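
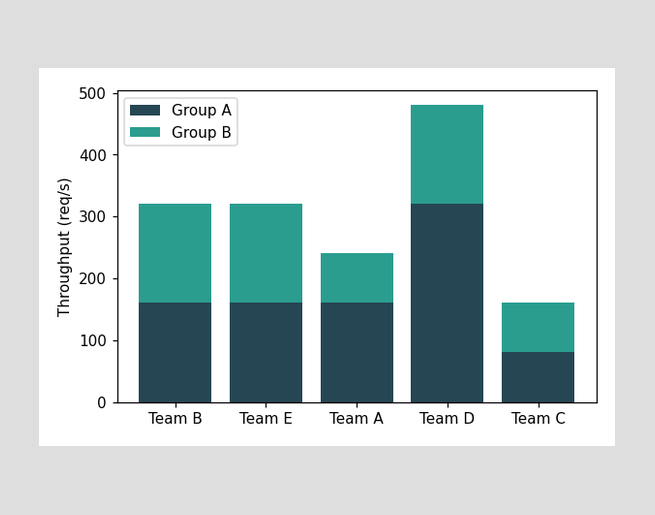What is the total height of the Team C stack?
The Team C stack's top reaches 160req/s on the y-axis.

160req/s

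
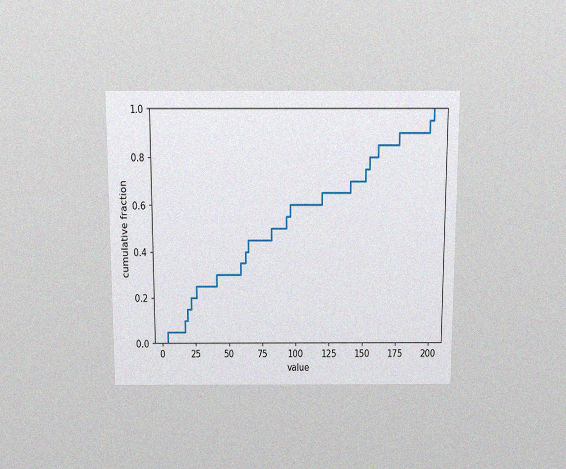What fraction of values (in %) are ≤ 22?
20%

The chart is viewed slightly from above, with some photo noise. At x=22 the ECDF step is at 20%.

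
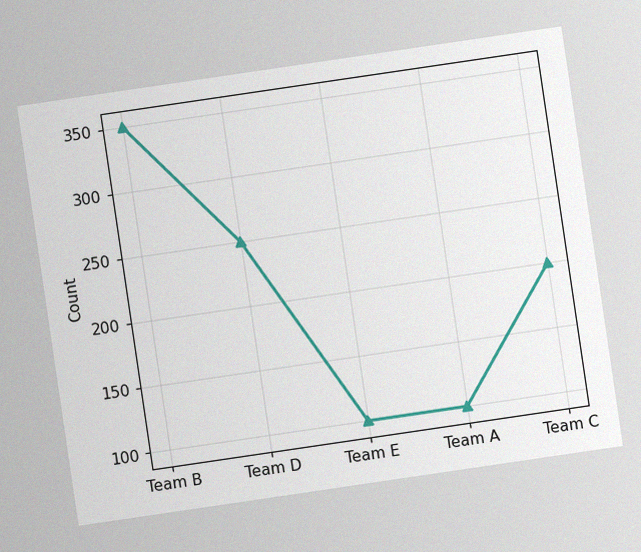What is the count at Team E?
100

The chart is tilted about 8° counter-clockwise, with some photo noise. At Team E, the line is at 100.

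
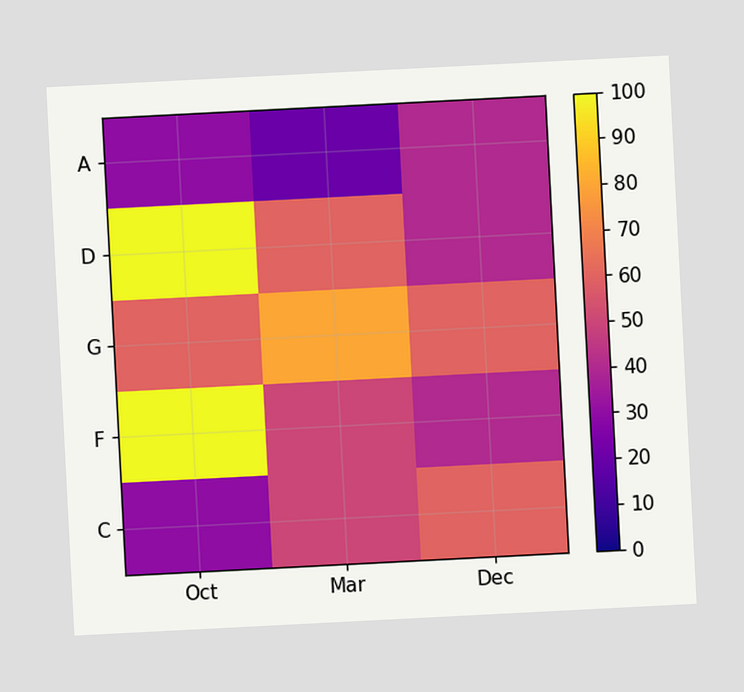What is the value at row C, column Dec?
The chart is tilted about 3° counter-clockwise. Matching cell (C, Dec) against the colorbar gives 60.

60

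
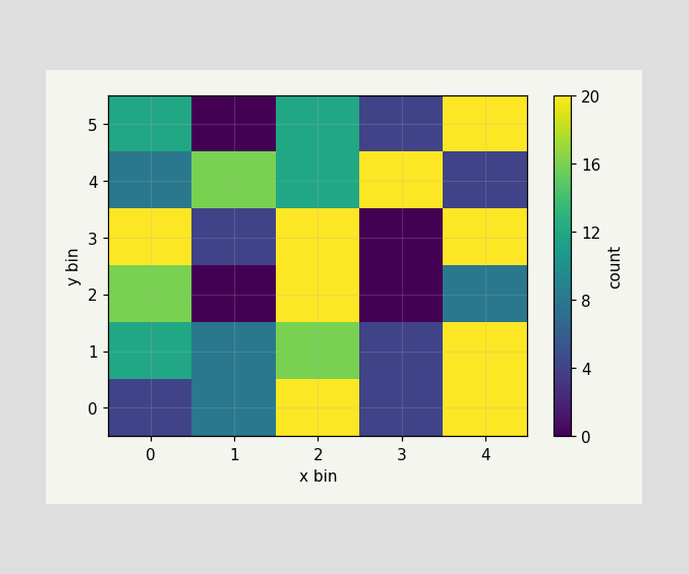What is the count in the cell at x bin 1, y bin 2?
0

Matching the cell (1, 2) against the colorbar gives 0.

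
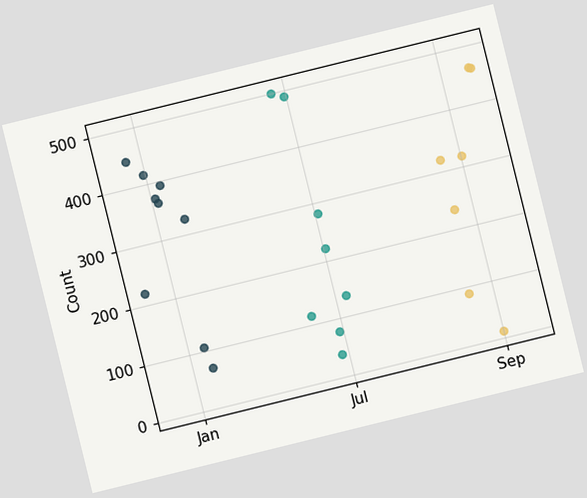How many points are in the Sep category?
The chart is tilted about 14° counter-clockwise. Counting the markers in the Sep column gives 7.

7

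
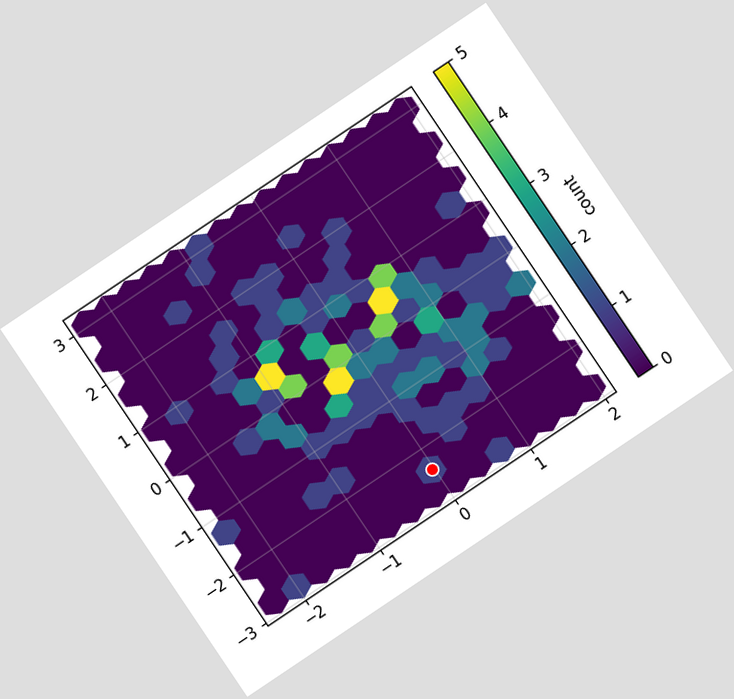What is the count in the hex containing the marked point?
1

The chart is tilted about 34° counter-clockwise. The marked hex reads 1 on the colorbar.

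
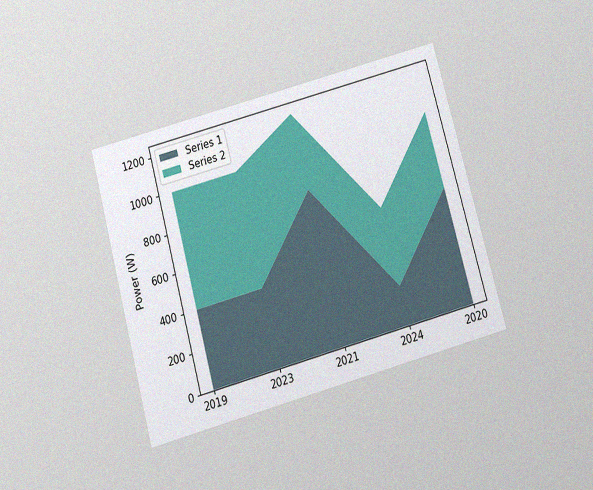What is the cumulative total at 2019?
1000W

The chart is tilted about 15° counter-clockwise and viewed slightly from below, with some photo noise. The stacked total at 2019 reaches 1000W.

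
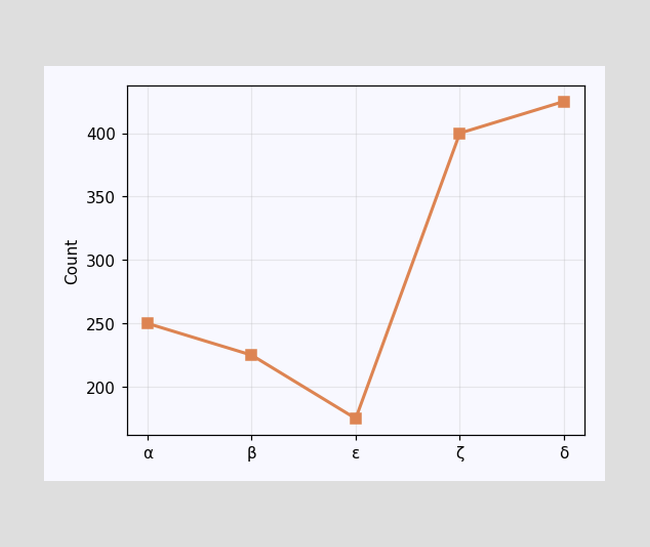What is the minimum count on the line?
The lowest point is at ε, and reading across to the y-axis gives 175.

175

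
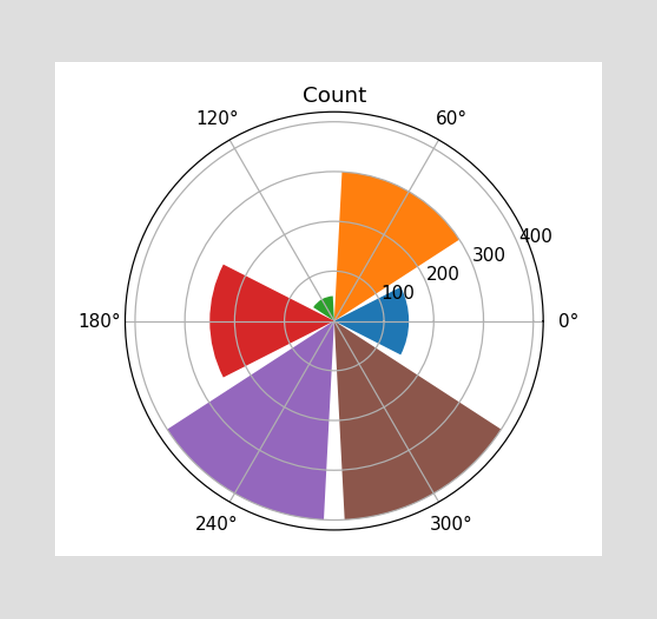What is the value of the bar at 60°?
300

The bar at 60° reaches 300 on the radial axis.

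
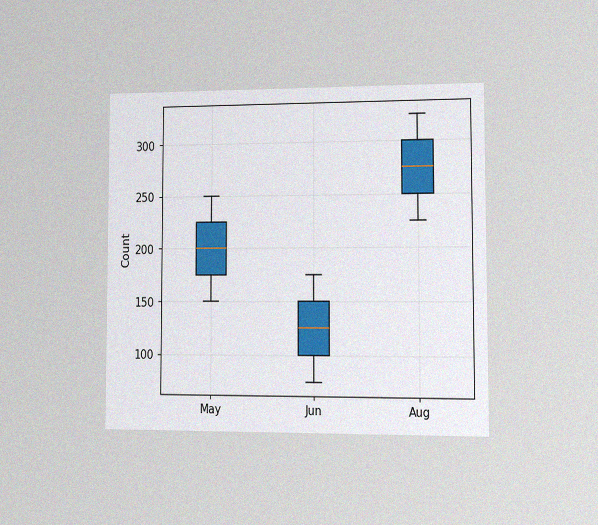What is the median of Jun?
125

The chart is viewed at a slight angle, with some photo noise. The median line in the Jun box sits at 125.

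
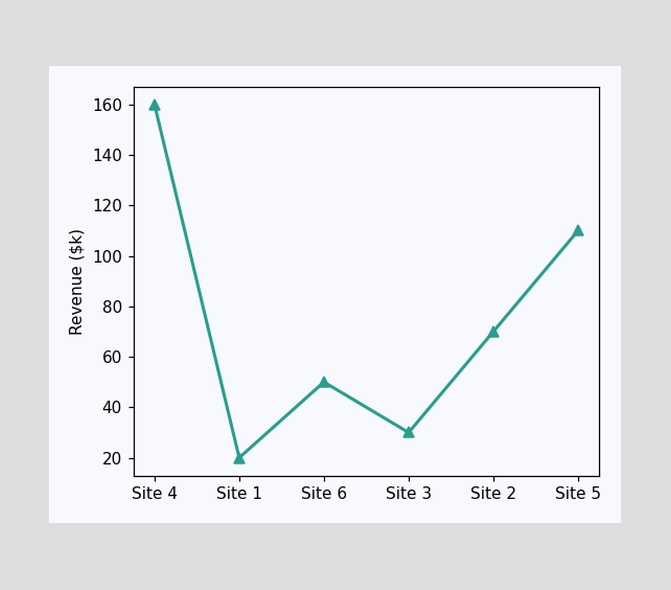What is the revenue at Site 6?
$50k

At Site 6, the line is at $50k.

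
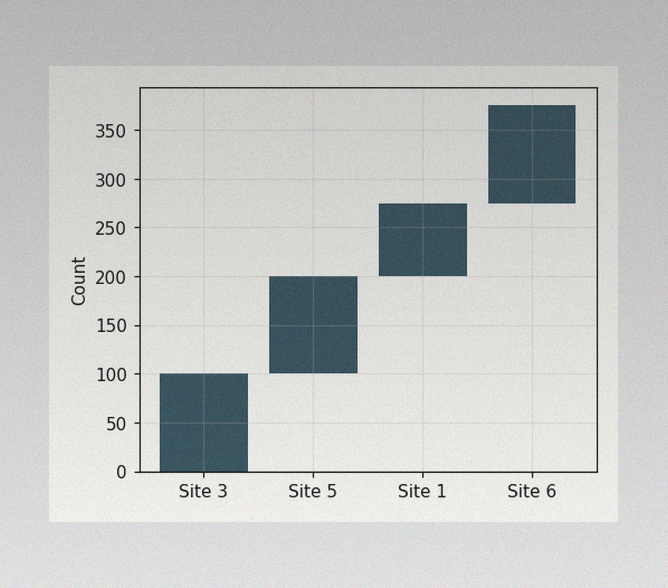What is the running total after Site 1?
The image has some photo noise and uneven lighting. After Site 1 the running total reaches 275.

275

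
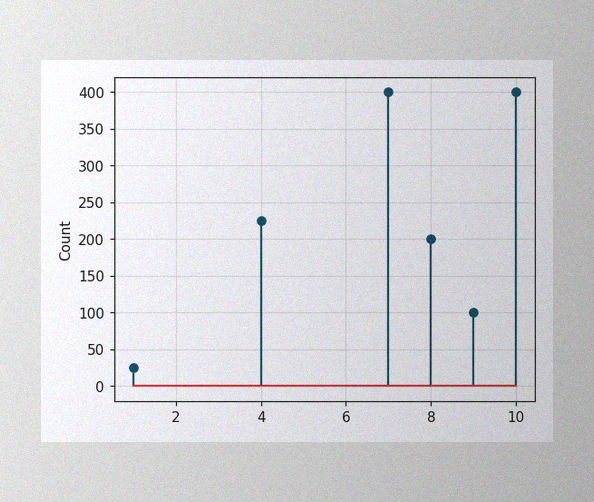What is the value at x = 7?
The image has some photo noise and uneven lighting. The stem at x=7 reaches 400.

400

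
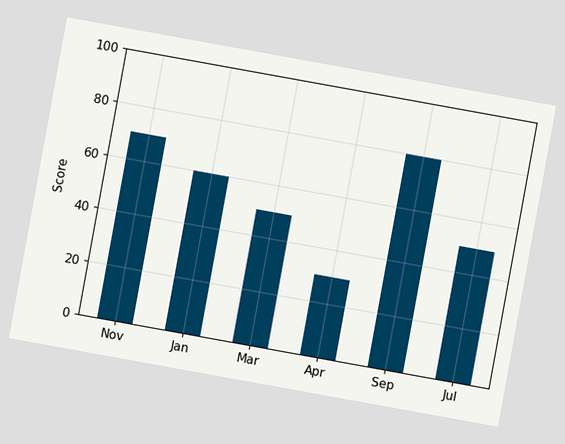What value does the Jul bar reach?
50

The chart is tilted about 10° clockwise. Reading along the chart's y-axis, the Jul bar reaches 50.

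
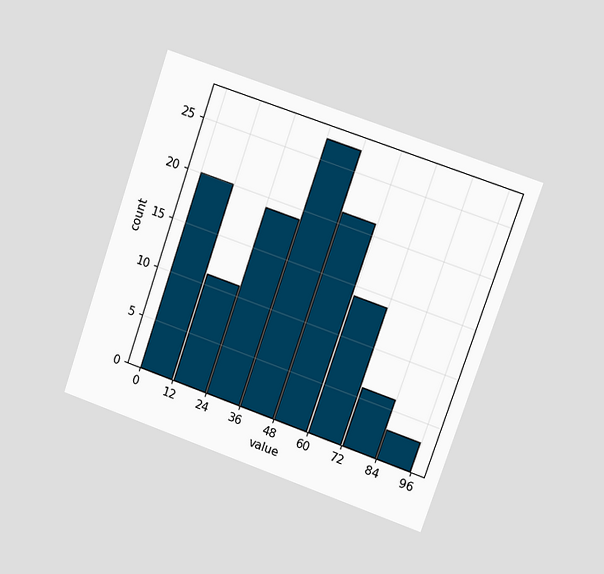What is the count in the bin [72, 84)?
The chart is tilted about 19° clockwise and viewed slightly from the right. The [72, 84) bin has height 6.

6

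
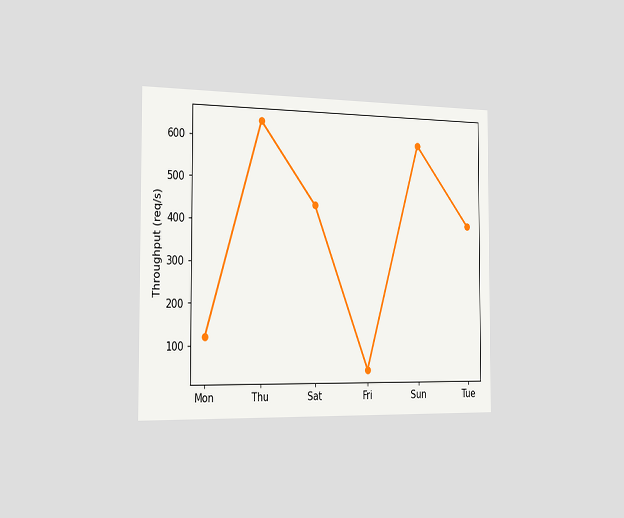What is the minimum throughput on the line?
40req/s

The chart is viewed slightly from the left. The lowest point is at Fri, and reading across to the y-axis gives 40req/s.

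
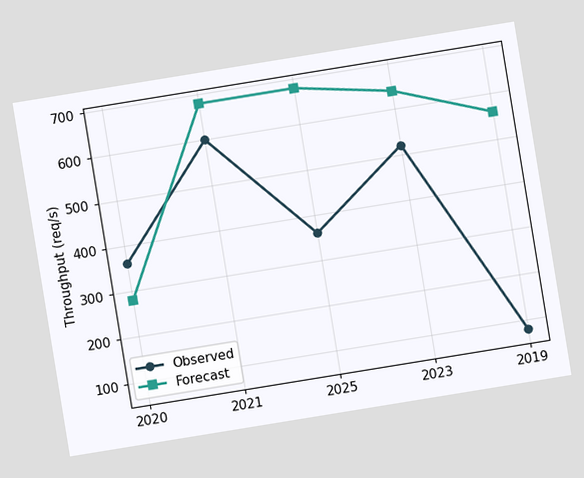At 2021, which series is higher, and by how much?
Forecast, by 80req/s

The chart is tilted about 9° counter-clockwise. At 2021, Forecast sits above the other line by 80req/s.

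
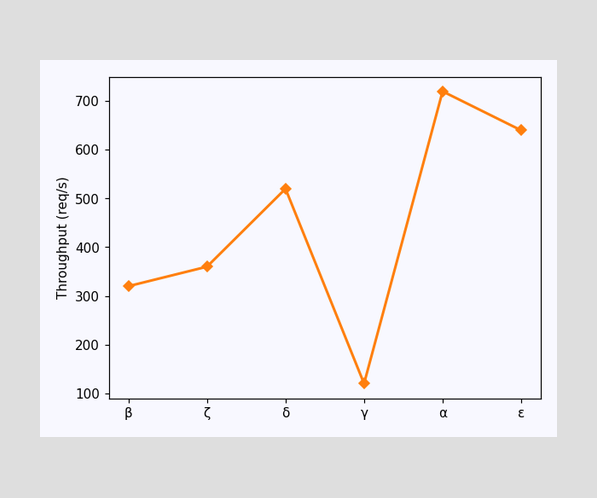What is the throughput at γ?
120req/s

At γ, the line is at 120req/s.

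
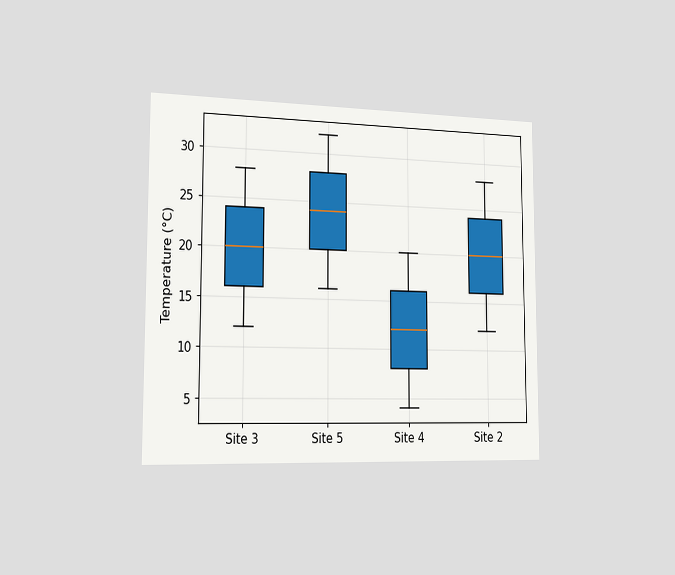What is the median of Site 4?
12°C

The chart is viewed slightly from the left. The median line in the Site 4 box sits at 12°C.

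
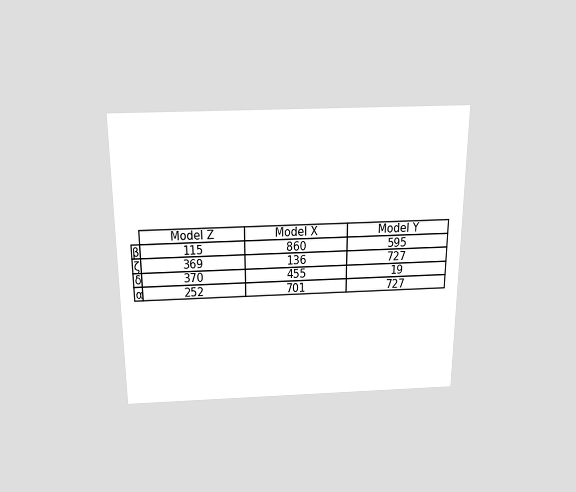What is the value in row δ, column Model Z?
The chart is viewed slightly from above. The (δ, Model Z) cell reads 370.

370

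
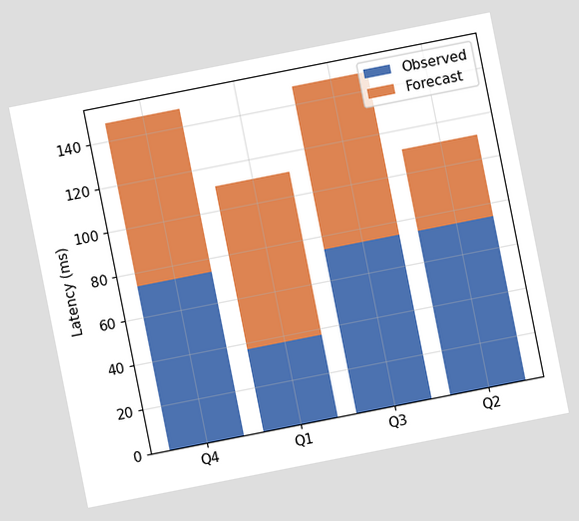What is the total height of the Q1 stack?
111ms

The chart is tilted about 11° counter-clockwise. The Q1 stack's top reaches 111ms on the y-axis.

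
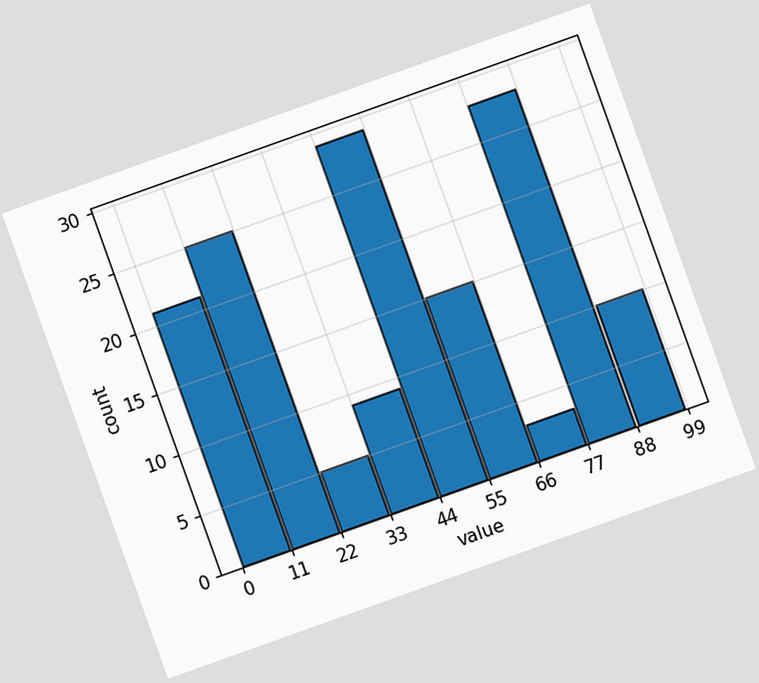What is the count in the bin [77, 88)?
28

The chart is tilted about 20° counter-clockwise. The [77, 88) bin has height 28.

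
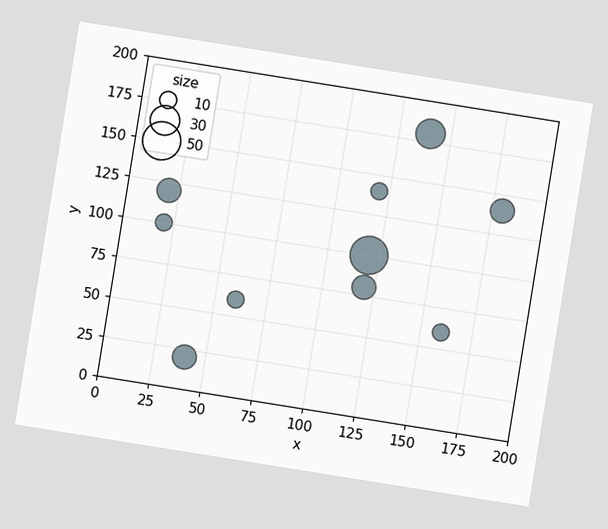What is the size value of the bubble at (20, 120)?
The chart is tilted about 9° clockwise. Matching the bubble at (20, 120) against the size legend gives 20.

20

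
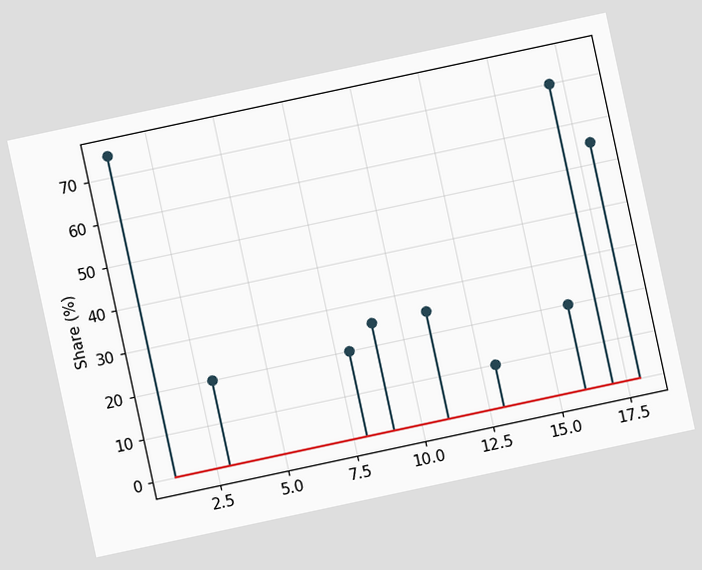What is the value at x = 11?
The chart is tilted about 12° counter-clockwise. The stem at x=11 reaches 25%.

25%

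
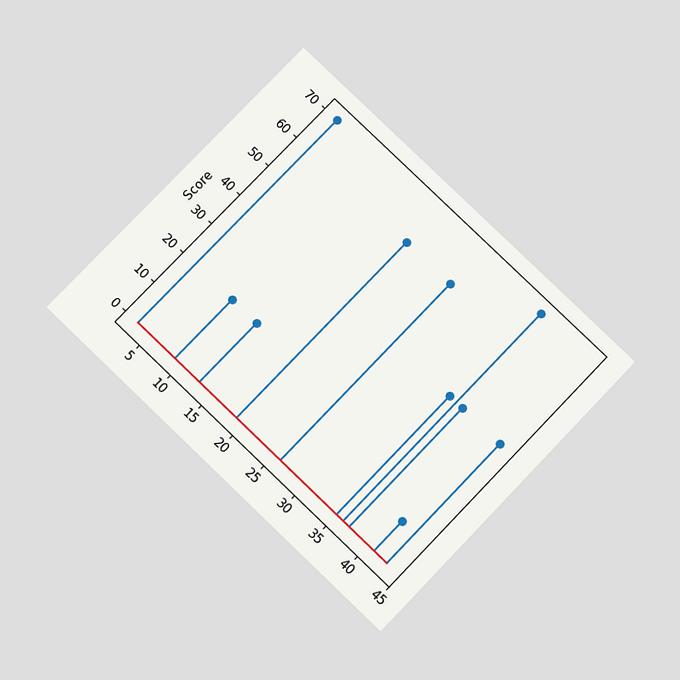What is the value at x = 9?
20

The chart is tilted about 44° clockwise and viewed slightly from below. The stem at x=9 reaches 20.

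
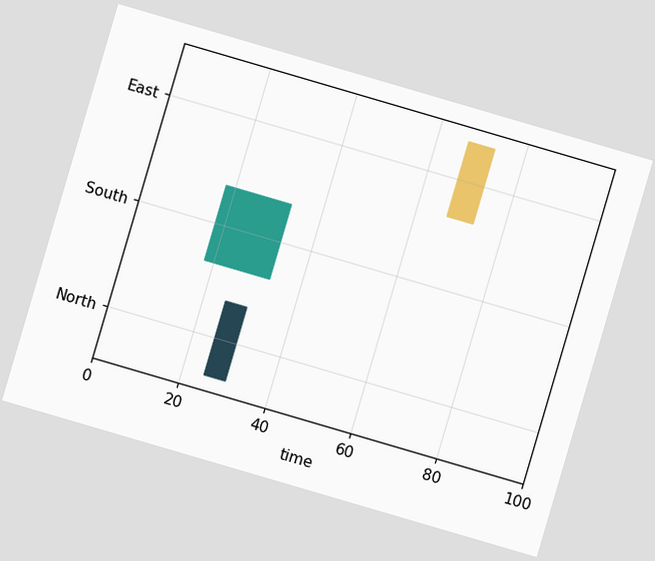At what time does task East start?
67

The chart is tilted about 16° clockwise. The East bar begins at t=67.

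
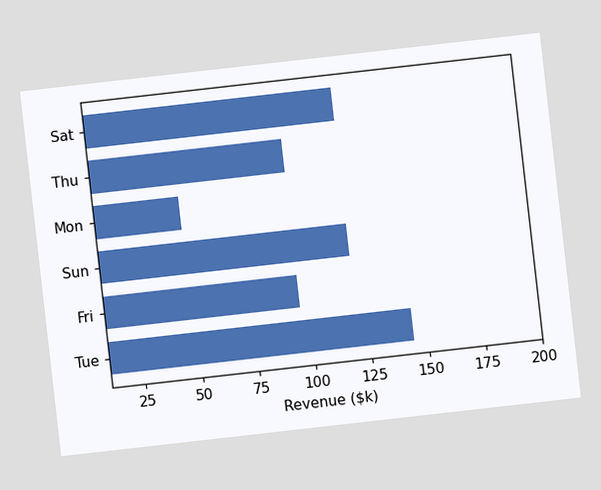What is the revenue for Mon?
The chart is tilted about 6° counter-clockwise. Reading along the chart's x-axis, the Mon bar reaches $48k.

$48k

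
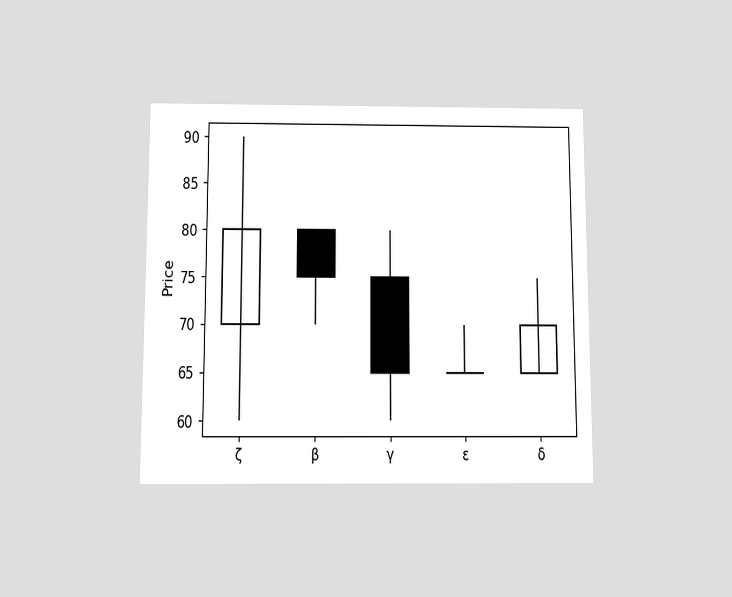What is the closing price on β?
75

The chart is viewed slightly from below. The β candle closes at 75.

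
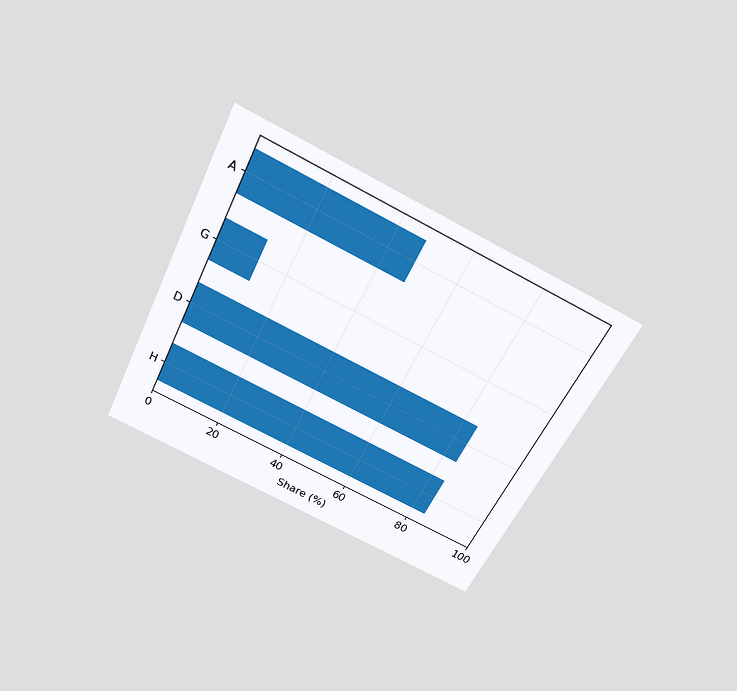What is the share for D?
The chart is tilted about 26° clockwise and viewed slightly from above. Reading along the chart's x-axis, the D bar reaches 84%.

84%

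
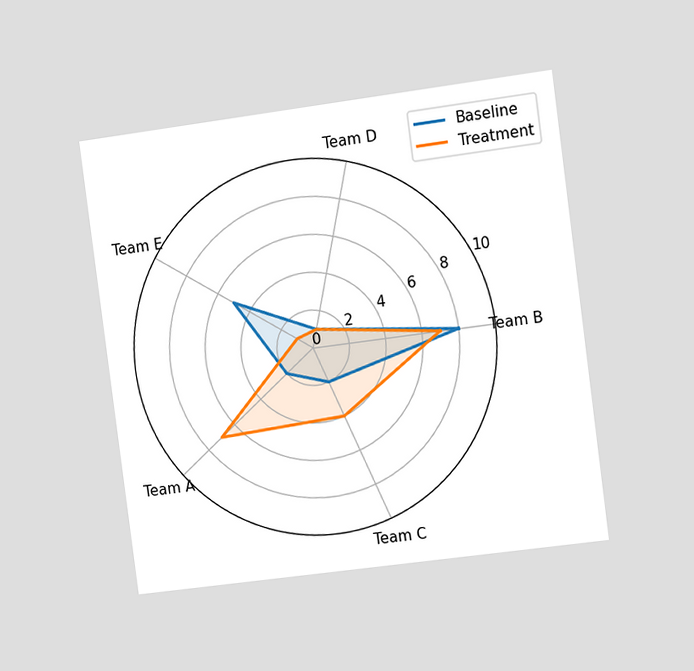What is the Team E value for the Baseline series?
The chart is tilted about 7° counter-clockwise and viewed at a slight angle. On the Team E axis, Baseline reaches 5.

5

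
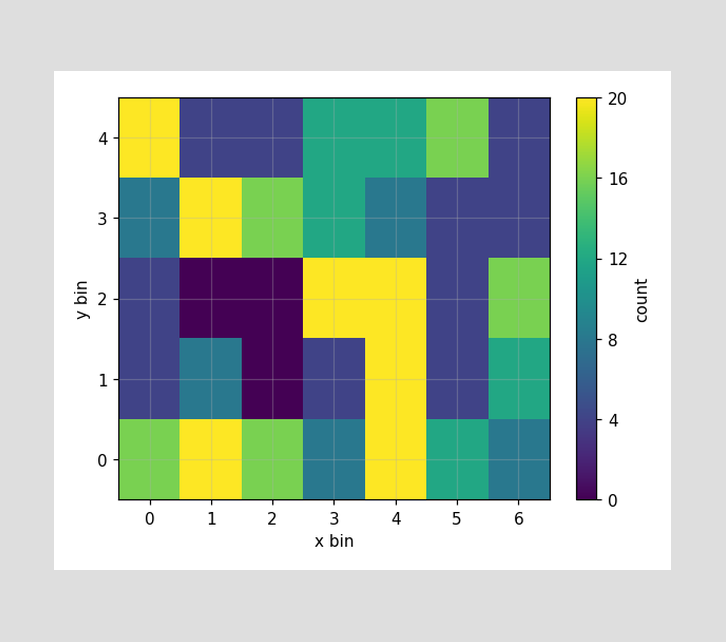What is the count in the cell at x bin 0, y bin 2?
Matching the cell (0, 2) against the colorbar gives 4.

4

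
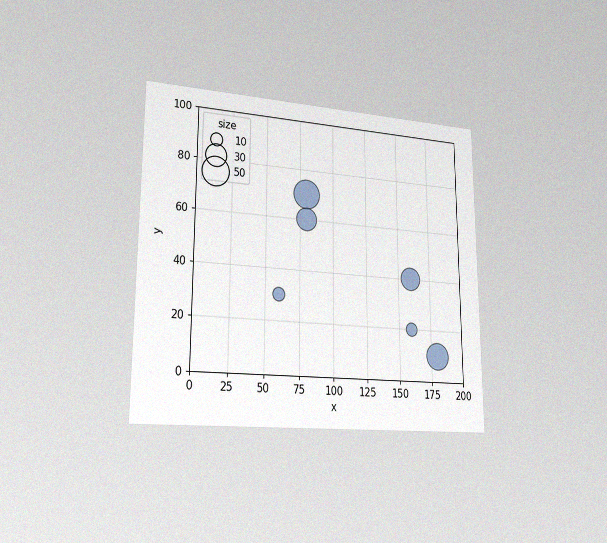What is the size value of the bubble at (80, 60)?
30

The chart is viewed slightly from the left, with some photo noise. Matching the bubble at (80, 60) against the size legend gives 30.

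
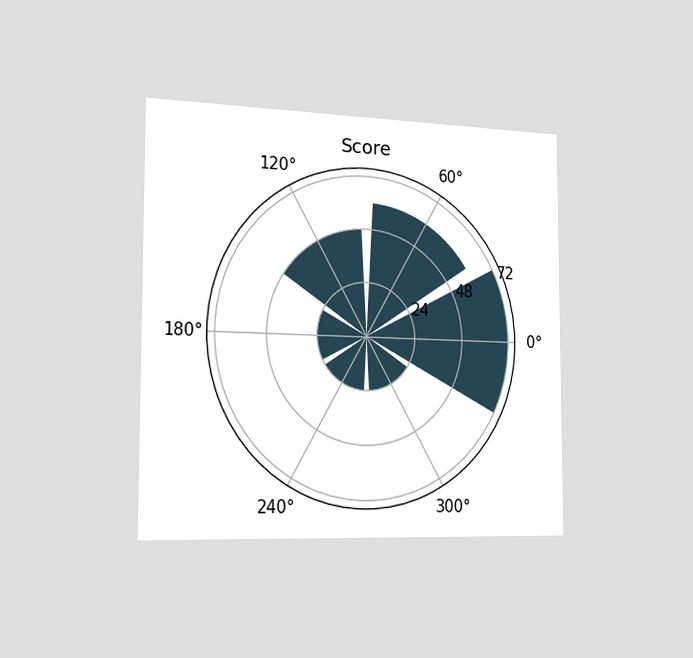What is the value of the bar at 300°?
24

The chart is viewed slightly from the left. The bar at 300° reaches 24 on the radial axis.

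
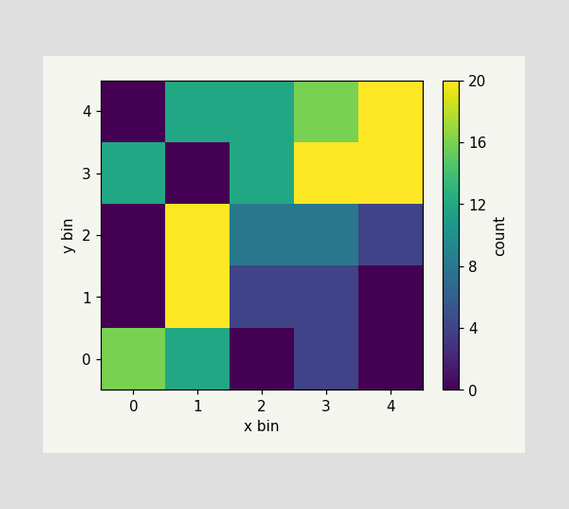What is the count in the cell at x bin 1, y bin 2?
20

Matching the cell (1, 2) against the colorbar gives 20.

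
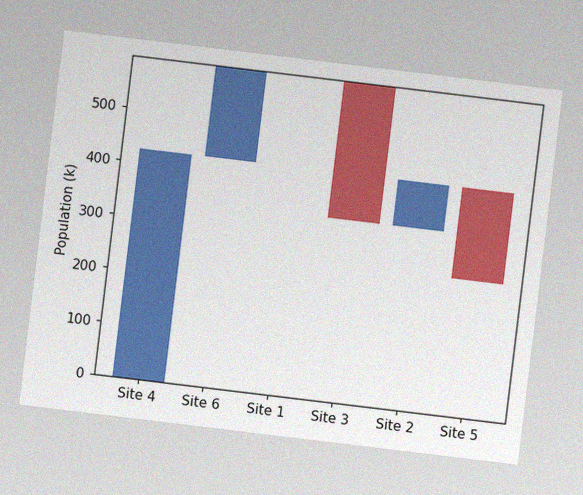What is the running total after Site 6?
The chart is tilted about 7° clockwise, with some photo noise. After Site 6 the running total reaches 595k.

595k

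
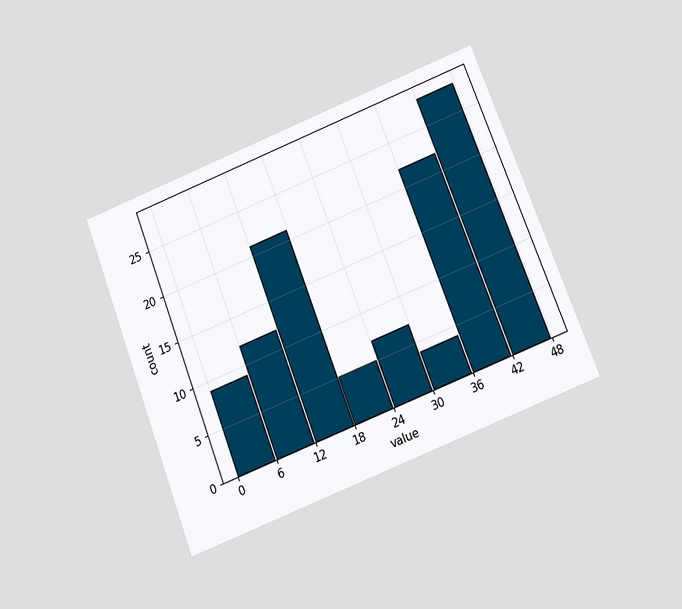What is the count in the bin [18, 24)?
The chart is tilted about 21° counter-clockwise and viewed slightly from below. The [18, 24) bin has height 5.

5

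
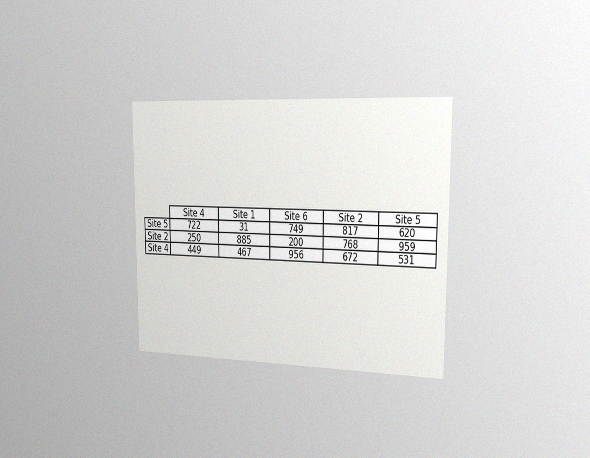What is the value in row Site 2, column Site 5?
The chart is viewed slightly from the right, with some photo noise. The (Site 2, Site 5) cell reads 959.

959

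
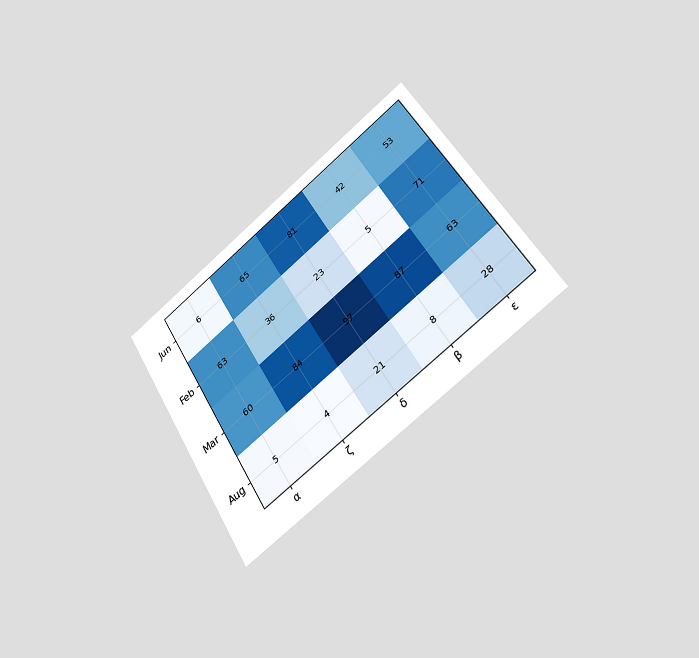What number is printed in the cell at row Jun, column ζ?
65

The chart is tilted about 33° counter-clockwise and viewed slightly from the right. The (Jun, ζ) cell reads 65.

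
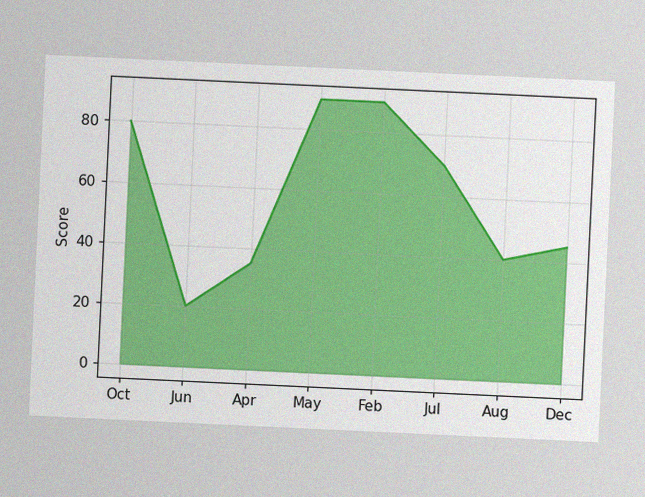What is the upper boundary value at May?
90

The chart is tilted about 3° clockwise, with some photo noise. At May the upper boundary is at 90.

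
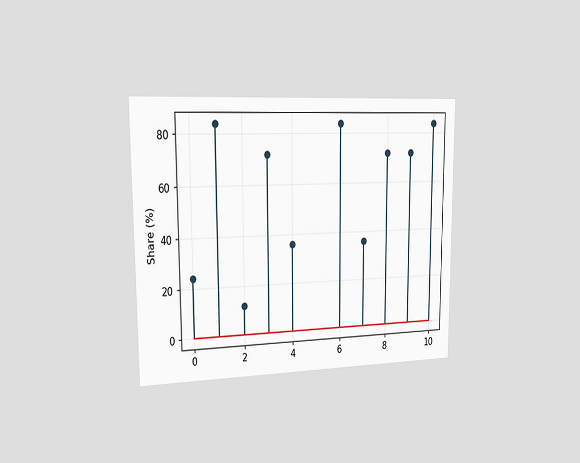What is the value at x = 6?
84%

The chart is viewed slightly from the left. The stem at x=6 reaches 84%.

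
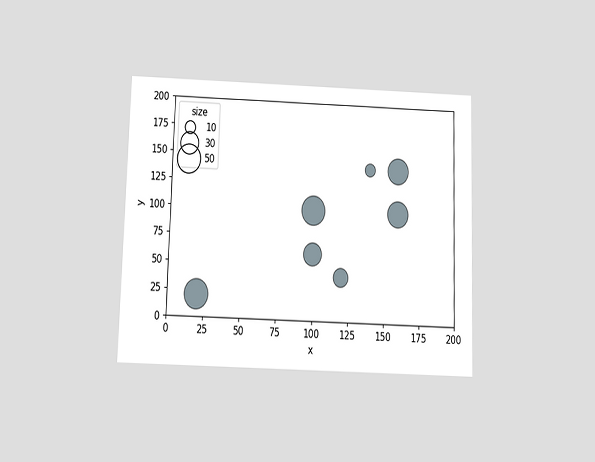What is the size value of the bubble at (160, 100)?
40

The chart is viewed slightly from below. Matching the bubble at (160, 100) against the size legend gives 40.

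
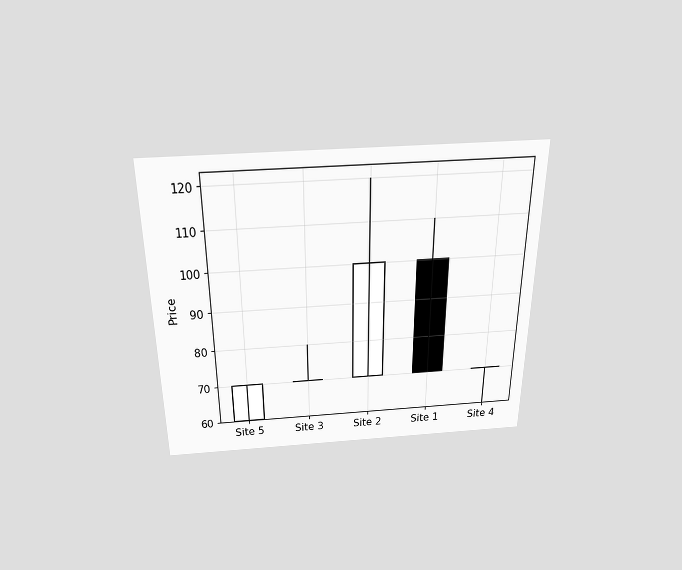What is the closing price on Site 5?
70

The chart is viewed slightly from above. The Site 5 candle closes at 70.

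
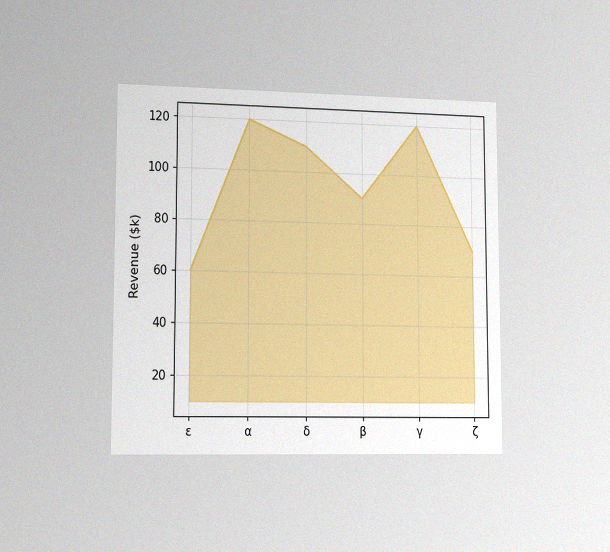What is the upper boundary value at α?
The chart is viewed slightly from the left, with some photo noise. At α the upper boundary is at $120k.

$120k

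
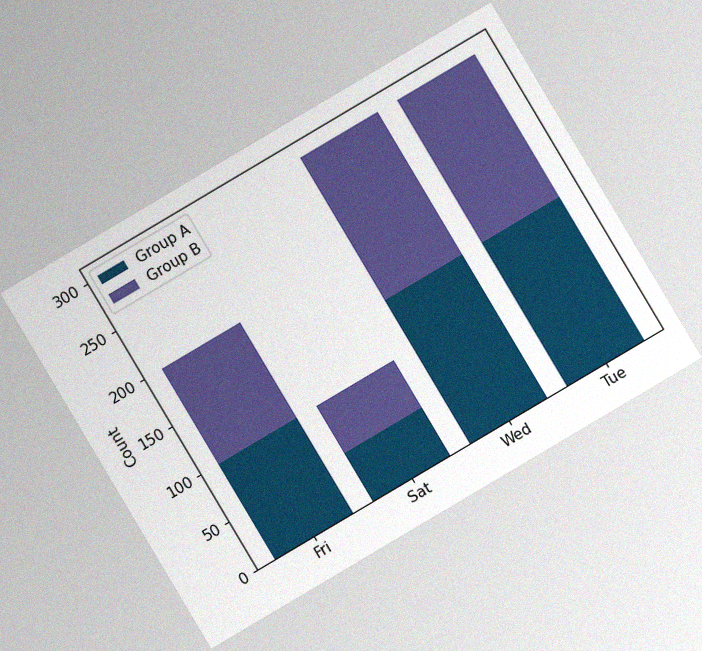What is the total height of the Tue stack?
300

The chart is tilted about 31° counter-clockwise, with some photo noise. The Tue stack's top reaches 300 on the y-axis.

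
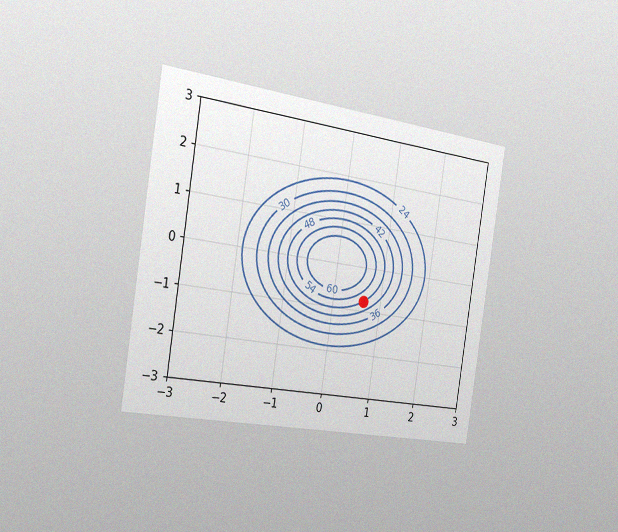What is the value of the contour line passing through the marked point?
The chart is tilted about 9° clockwise and viewed slightly from the left, with some photo noise. The marked point sits on the contour labelled 48.

48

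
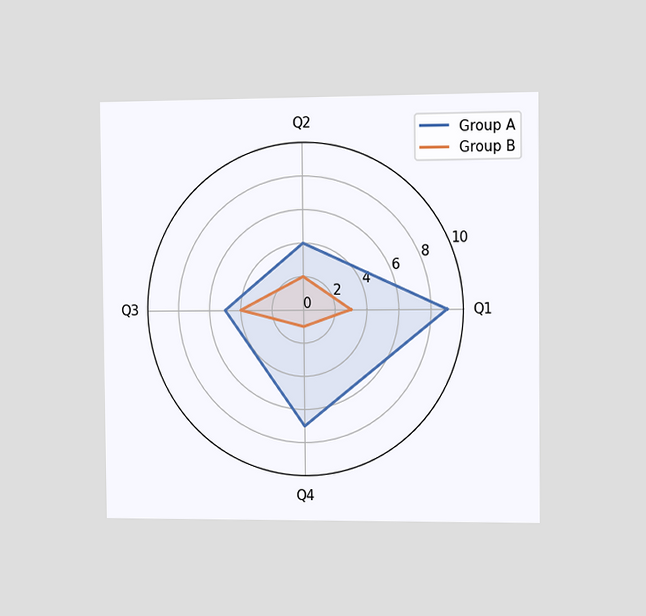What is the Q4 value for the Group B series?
The chart is viewed slightly from the right. On the Q4 axis, Group B reaches 1.

1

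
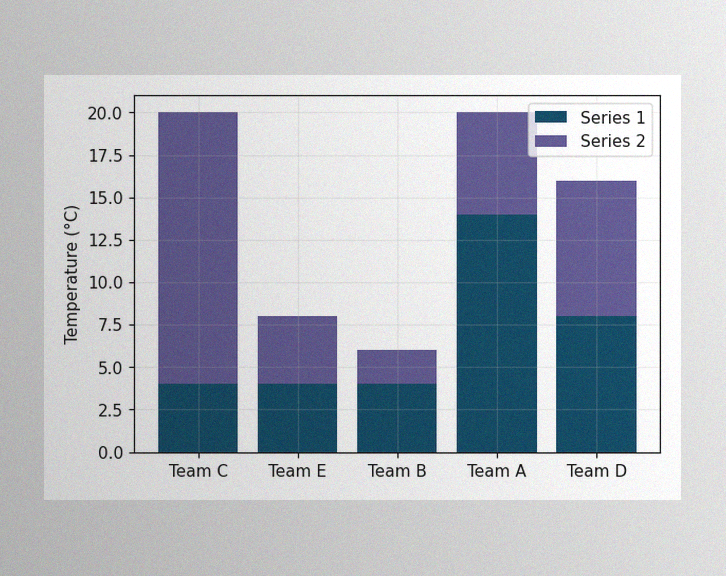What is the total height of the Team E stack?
8°C

The image has some photo noise and uneven lighting. The Team E stack's top reaches 8°C on the y-axis.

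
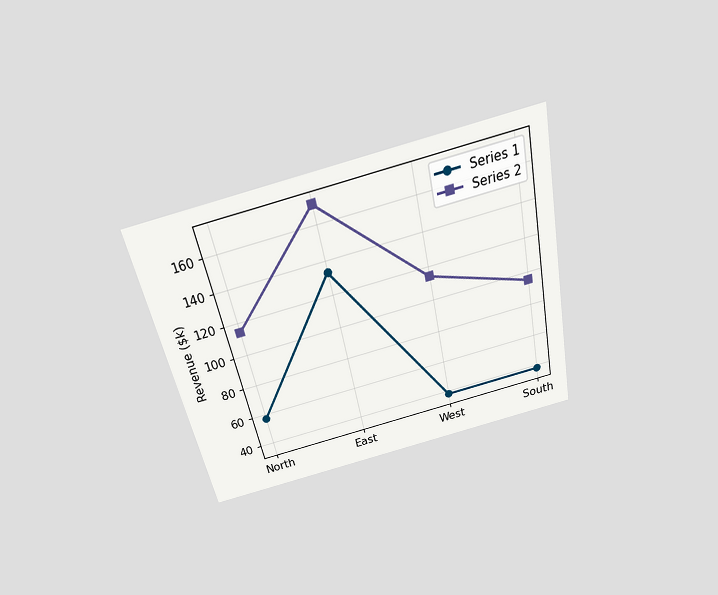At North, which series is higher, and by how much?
Series 2, by $57k

The chart is tilted about 12° counter-clockwise and viewed slightly from above. At North, Series 2 sits above the other line by $57k.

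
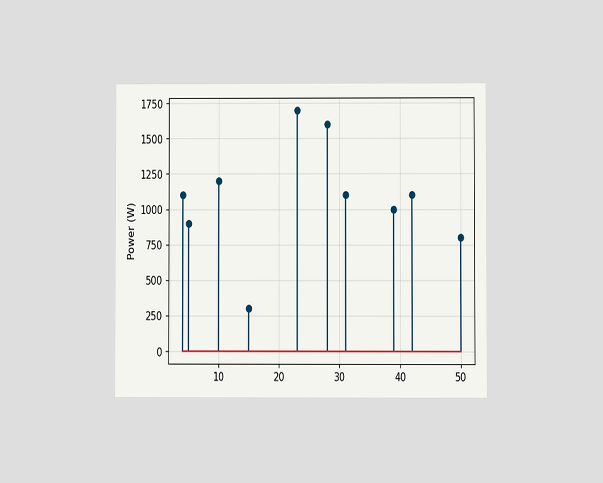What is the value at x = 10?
The chart is viewed at a slight angle. The stem at x=10 reaches 1200W.

1200W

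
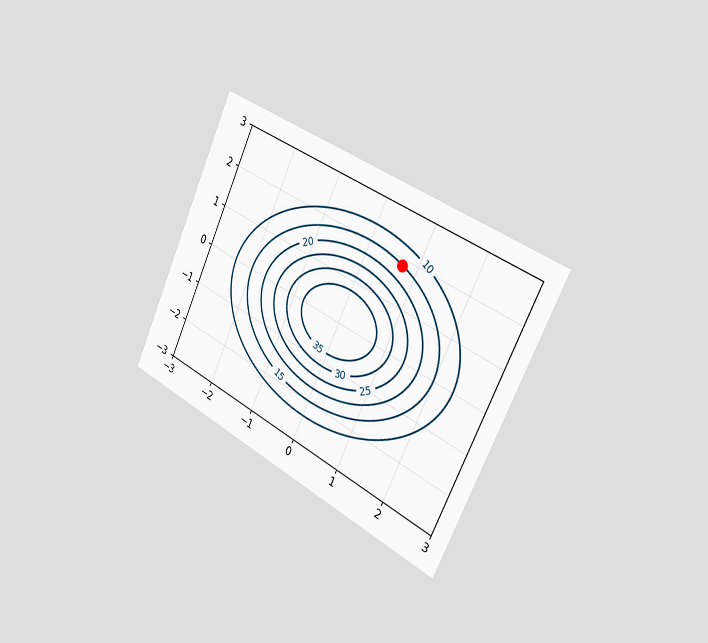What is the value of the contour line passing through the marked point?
The chart is tilted about 25° clockwise and viewed slightly from the right. The marked point sits on the contour labelled 15.

15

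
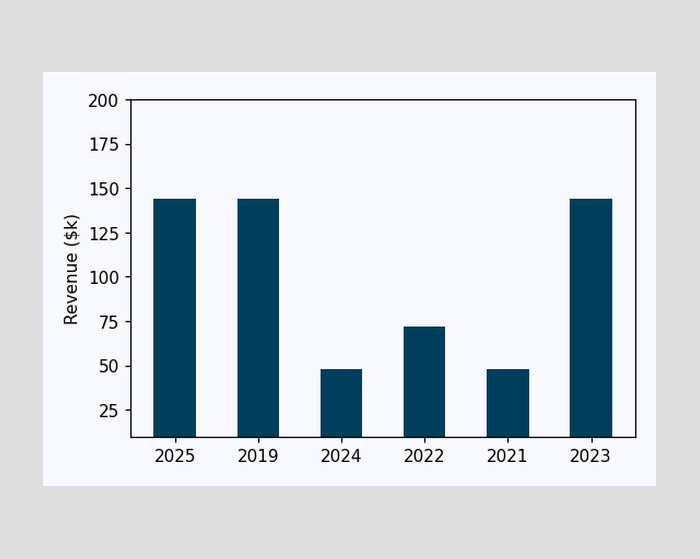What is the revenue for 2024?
Reading along the chart's y-axis, the 2024 bar reaches $48k.

$48k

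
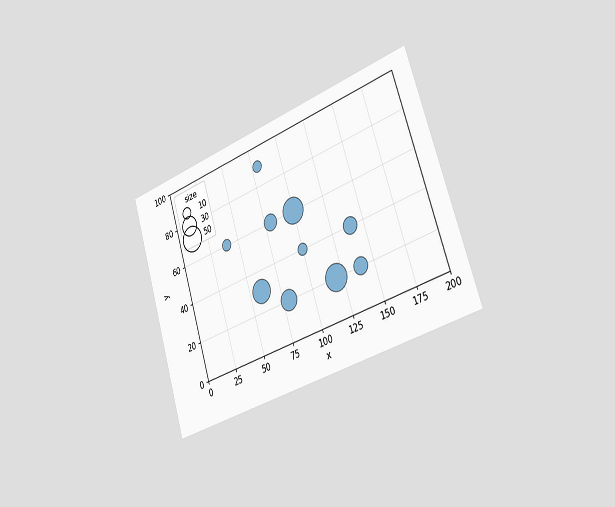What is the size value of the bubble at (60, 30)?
40

The chart is tilted about 18° counter-clockwise and viewed slightly from the right. Matching the bubble at (60, 30) against the size legend gives 40.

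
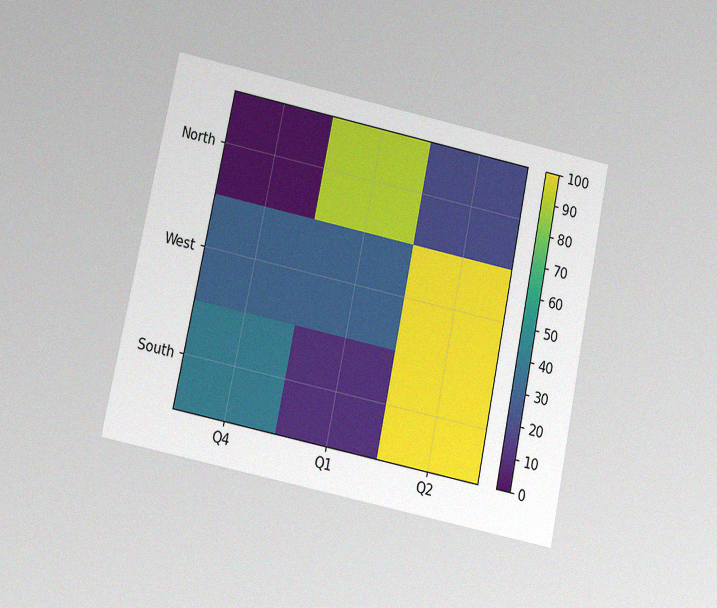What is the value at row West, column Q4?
30

The chart is tilted about 12° clockwise and viewed slightly from below, with some photo noise. Matching cell (West, Q4) against the colorbar gives 30.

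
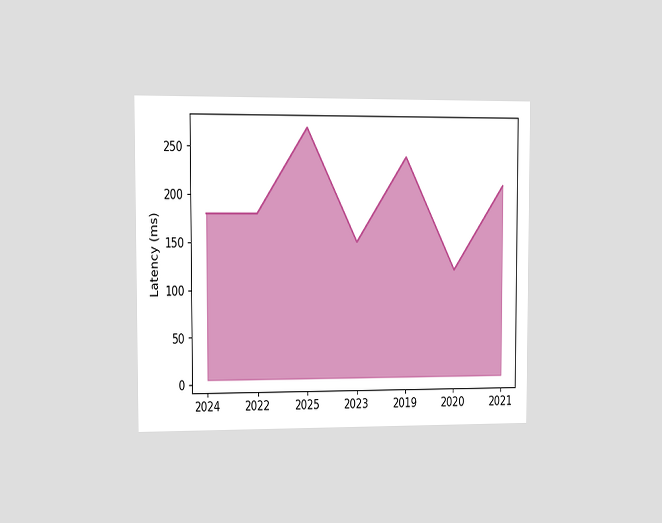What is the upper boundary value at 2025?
270ms

The chart is viewed at a slight angle. At 2025 the upper boundary is at 270ms.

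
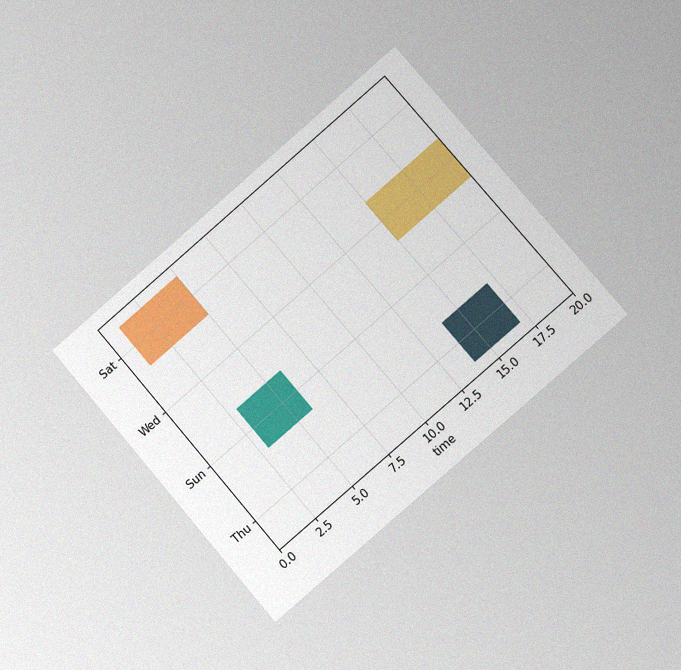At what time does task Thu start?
The chart is tilted about 41° counter-clockwise and viewed slightly from the right, with some photo noise. The Thu bar begins at t=14.

14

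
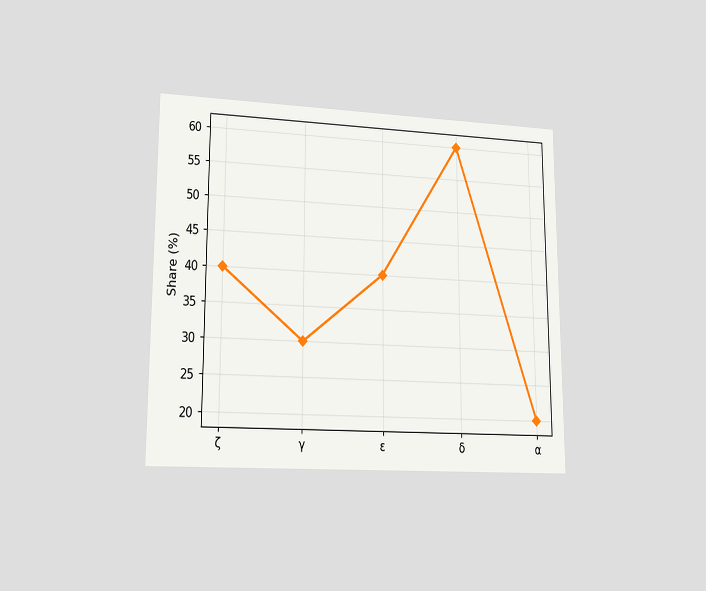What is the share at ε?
The chart is viewed at a slight angle. At ε, the line is at 40%.

40%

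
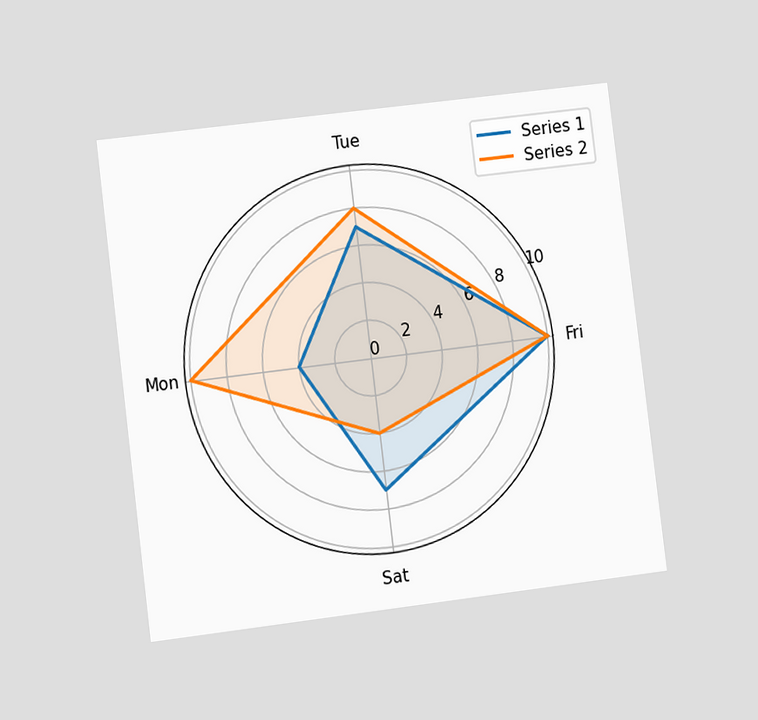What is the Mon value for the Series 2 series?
10

The chart is tilted about 7° counter-clockwise and viewed at a slight angle. On the Mon axis, Series 2 reaches 10.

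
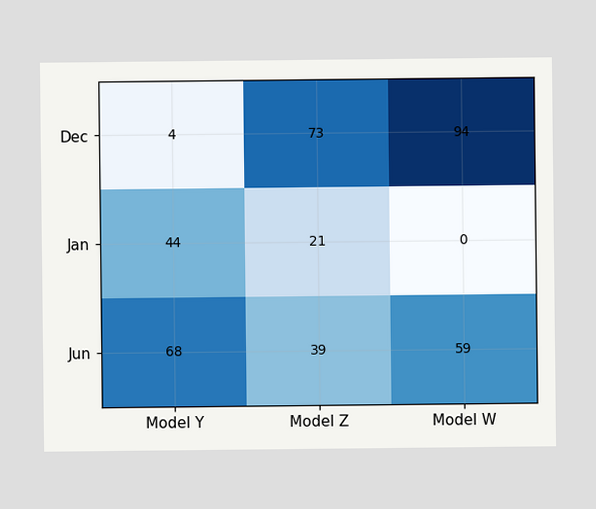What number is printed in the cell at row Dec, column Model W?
94

The (Dec, Model W) cell reads 94.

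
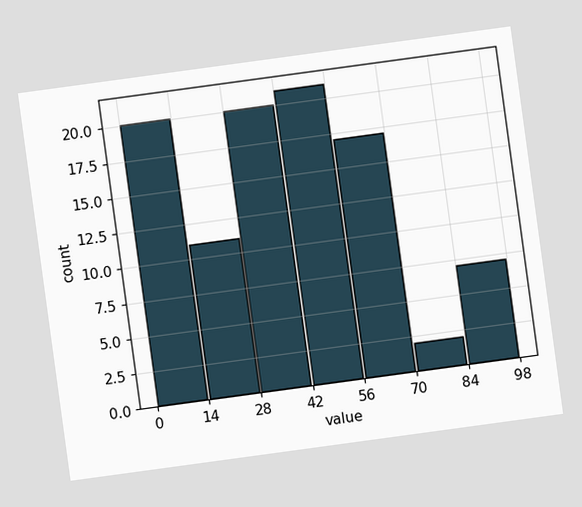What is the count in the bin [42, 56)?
The chart is tilted about 8° counter-clockwise. The [42, 56) bin has height 21.

21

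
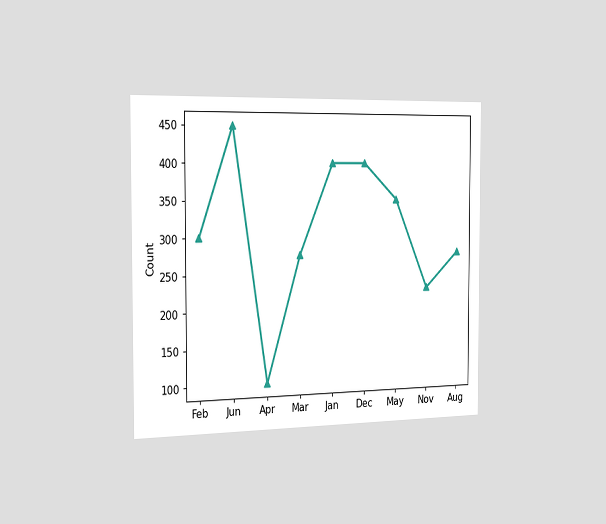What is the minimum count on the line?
100

The chart is viewed slightly from the left. The lowest point is at Apr, and reading across to the y-axis gives 100.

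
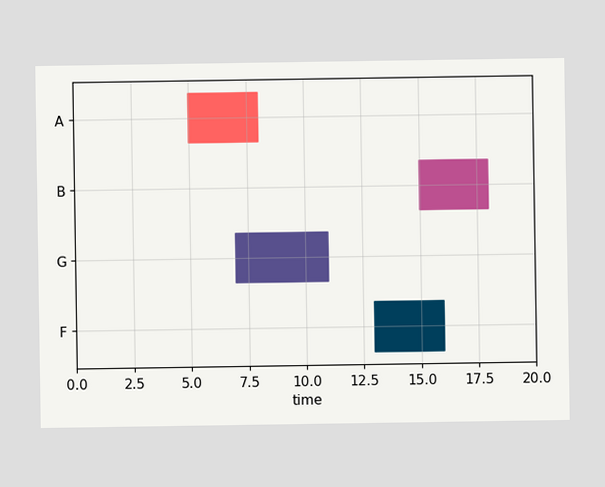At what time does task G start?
7

The G bar begins at t=7.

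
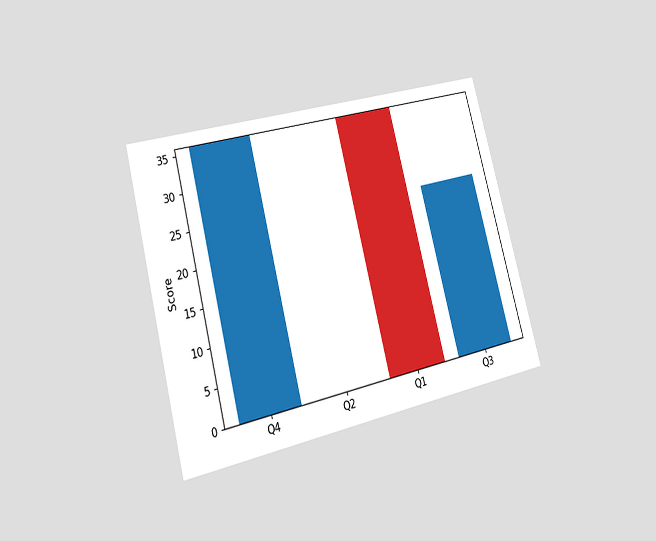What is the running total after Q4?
36

The chart is tilted about 14° counter-clockwise and viewed slightly from the left. After Q4 the running total reaches 36.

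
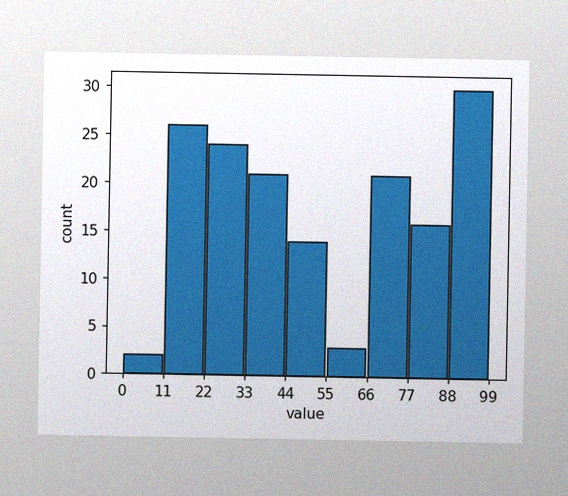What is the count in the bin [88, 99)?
30

The image has some photo noise and uneven lighting. The [88, 99) bin has height 30.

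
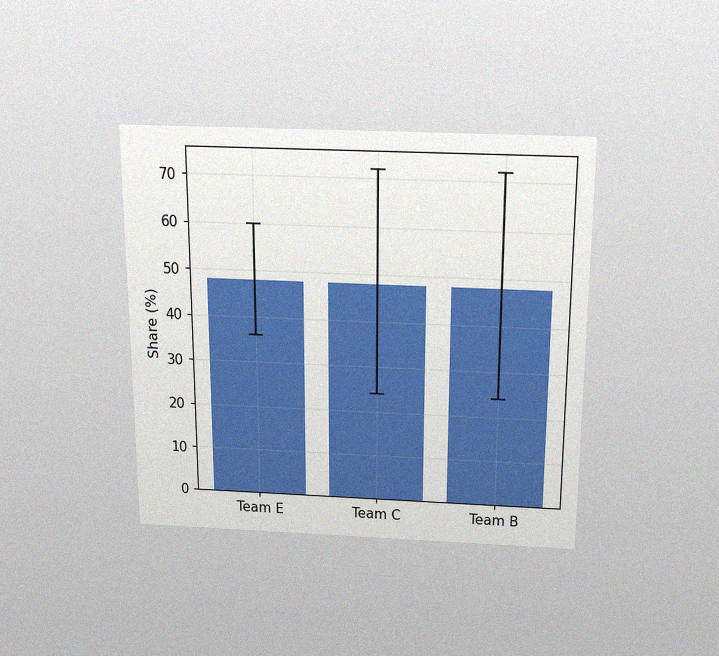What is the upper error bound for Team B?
The chart is viewed slightly from above, with some photo noise. The Team B bar's upper whisker reaches 72%.

72%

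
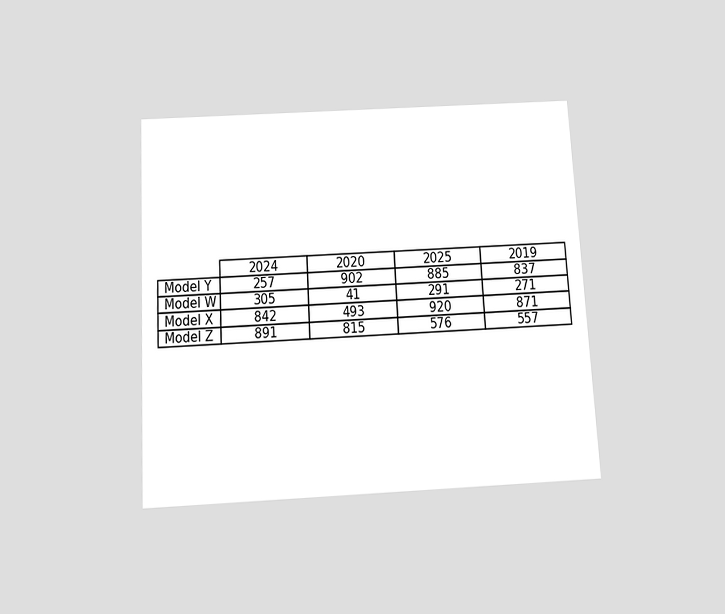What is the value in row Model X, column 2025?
The chart is tilted about 3° counter-clockwise and viewed slightly from below. The (Model X, 2025) cell reads 920.

920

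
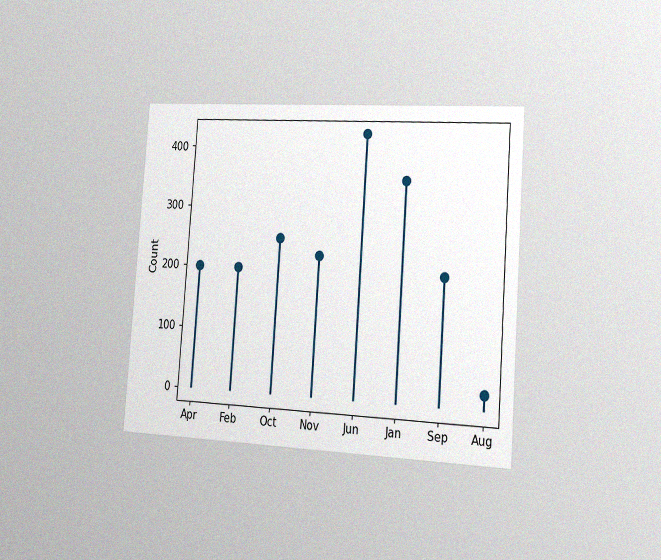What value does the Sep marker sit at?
200

The chart is tilted about 4° clockwise and viewed slightly from the right, with some photo noise. The Sep marker sits at 200.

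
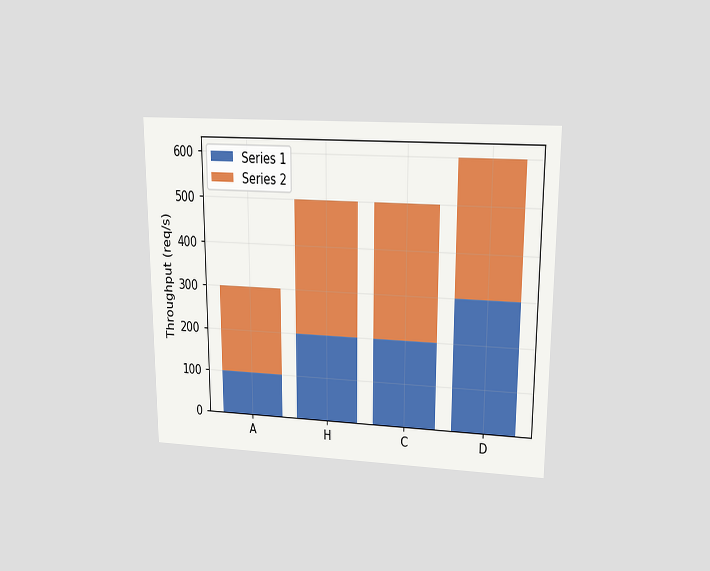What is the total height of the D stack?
The chart is viewed at a slight angle. The D stack's top reaches 600req/s on the y-axis.

600req/s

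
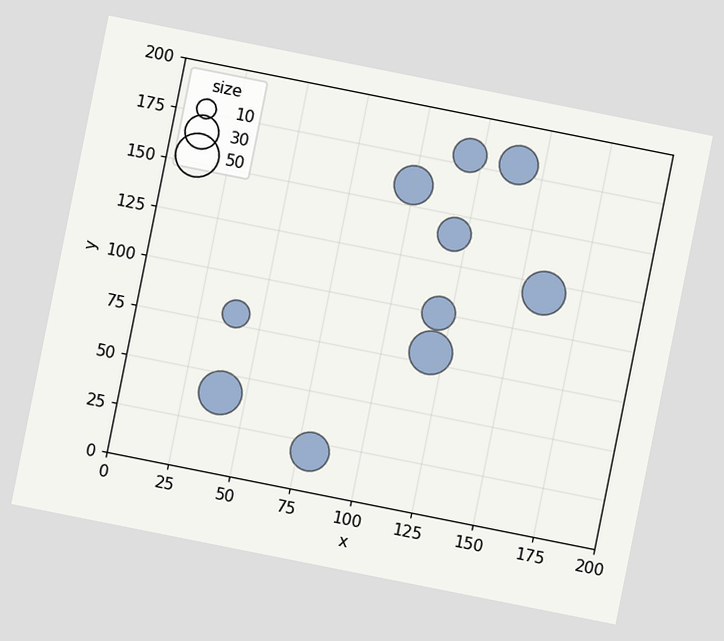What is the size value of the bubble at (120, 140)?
30

The chart is tilted about 11° clockwise. Matching the bubble at (120, 140) against the size legend gives 30.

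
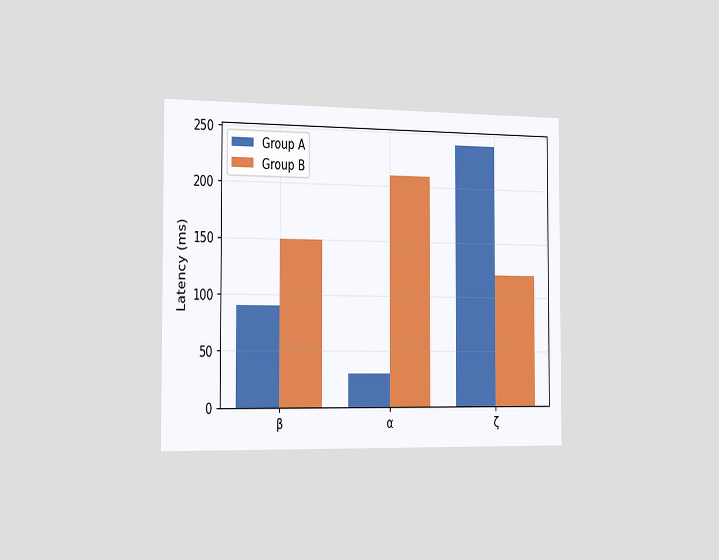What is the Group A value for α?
30ms

The chart is viewed slightly from the left. The Group A bar at α reaches 30ms on the y-axis.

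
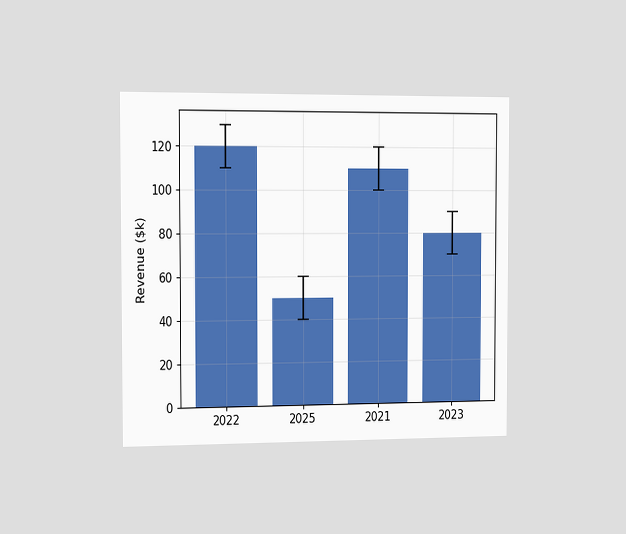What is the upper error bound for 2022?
The chart is viewed slightly from the left. The 2022 bar's upper whisker reaches $130k.

$130k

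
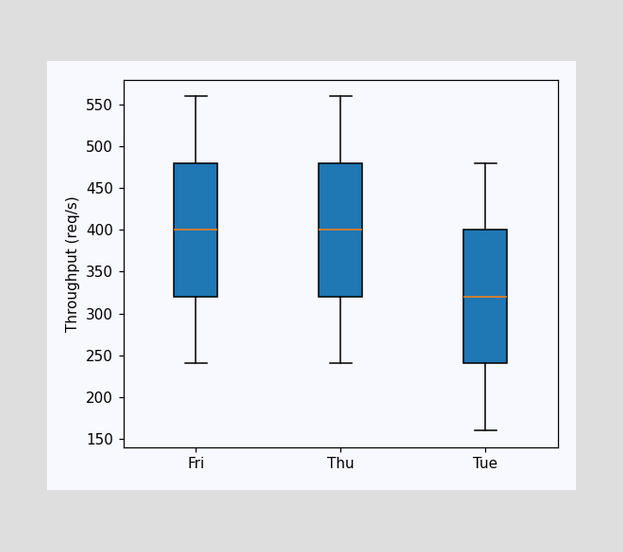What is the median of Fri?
400req/s

The median line in the Fri box sits at 400req/s.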